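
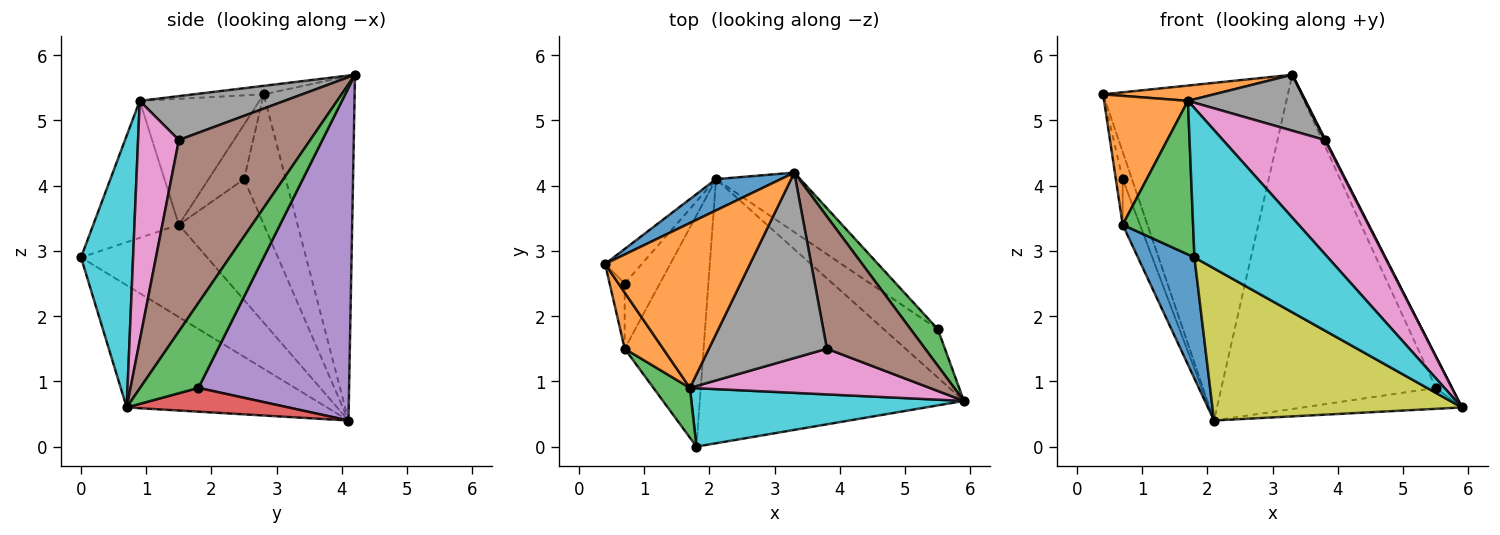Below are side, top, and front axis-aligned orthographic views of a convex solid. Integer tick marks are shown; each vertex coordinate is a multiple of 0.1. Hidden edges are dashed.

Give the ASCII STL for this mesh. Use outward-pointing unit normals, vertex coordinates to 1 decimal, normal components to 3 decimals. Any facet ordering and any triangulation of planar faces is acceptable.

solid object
 facet normal -0.440 0.894 0.083
  outer loop
   vertex 2.1 4.1 0.4
   vertex 0.4 2.8 5.4
   vertex 3.3 4.2 5.7
  endloop
 endfacet
 facet normal -0.058 -0.092 0.994
  outer loop
   vertex 1.7 0.9 5.3
   vertex 3.3 4.2 5.7
   vertex 0.4 2.8 5.4
  endloop
 endfacet
 facet normal 0.921 0.254 0.295
  outer loop
   vertex 5.5 1.8 0.9
   vertex 3.3 4.2 5.7
   vertex 5.9 0.7 0.6
  endloop
 endfacet
 facet normal 0.374 0.368 -0.851
  outer loop
   vertex 5.5 1.8 0.9
   vertex 5.9 0.7 0.6
   vertex 2.1 4.1 0.4
  endloop
 endfacet
 facet normal 0.569 0.810 -0.144
  outer loop
   vertex 5.5 1.8 0.9
   vertex 2.1 4.1 0.4
   vertex 3.3 4.2 5.7
  endloop
 endfacet
 facet normal 0.890 -0.004 0.457
  outer loop
   vertex 3.8 1.5 4.7
   vertex 5.9 0.7 0.6
   vertex 3.3 4.2 5.7
  endloop
 endfacet
 facet normal 0.348 -0.870 0.348
  outer loop
   vertex 3.8 1.5 4.7
   vertex 1.7 0.9 5.3
   vertex 5.9 0.7 0.6
  endloop
 endfacet
 facet normal 0.335 -0.272 0.902
  outer loop
   vertex 3.8 1.5 4.7
   vertex 3.3 4.2 5.7
   vertex 1.7 0.9 5.3
  endloop
 endfacet
 facet normal -0.372 -0.463 -0.804
  outer loop
   vertex 1.8 0.0 2.9
   vertex 2.1 4.1 0.4
   vertex 5.9 0.7 0.6
  endloop
 endfacet
 facet normal 0.342 -0.875 0.342
  outer loop
   vertex 1.8 0.0 2.9
   vertex 5.9 0.7 0.6
   vertex 1.7 0.9 5.3
  endloop
 endfacet
 facet normal -0.719 -0.322 -0.615
  outer loop
   vertex 0.7 1.5 3.4
   vertex 2.1 4.1 0.4
   vertex 1.8 0.0 2.9
  endloop
 endfacet
 facet normal -0.795 -0.556 0.243
  outer loop
   vertex 0.7 1.5 3.4
   vertex 1.7 0.9 5.3
   vertex 0.4 2.8 5.4
  endloop
 endfacet
 facet normal -0.757 -0.622 0.202
  outer loop
   vertex 0.7 1.5 3.4
   vertex 1.8 0.0 2.9
   vertex 1.7 0.9 5.3
  endloop
 endfacet
 facet normal -0.941 0.209 -0.266
  outer loop
   vertex 0.7 2.5 4.1
   vertex 0.4 2.8 5.4
   vertex 2.1 4.1 0.4
  endloop
 endfacet
 facet normal -0.948 0.183 -0.261
  outer loop
   vertex 0.7 2.5 4.1
   vertex 0.7 1.5 3.4
   vertex 0.4 2.8 5.4
  endloop
 endfacet
 facet normal -0.943 0.192 -0.274
  outer loop
   vertex 0.7 2.5 4.1
   vertex 2.1 4.1 0.4
   vertex 0.7 1.5 3.4
  endloop
 endfacet
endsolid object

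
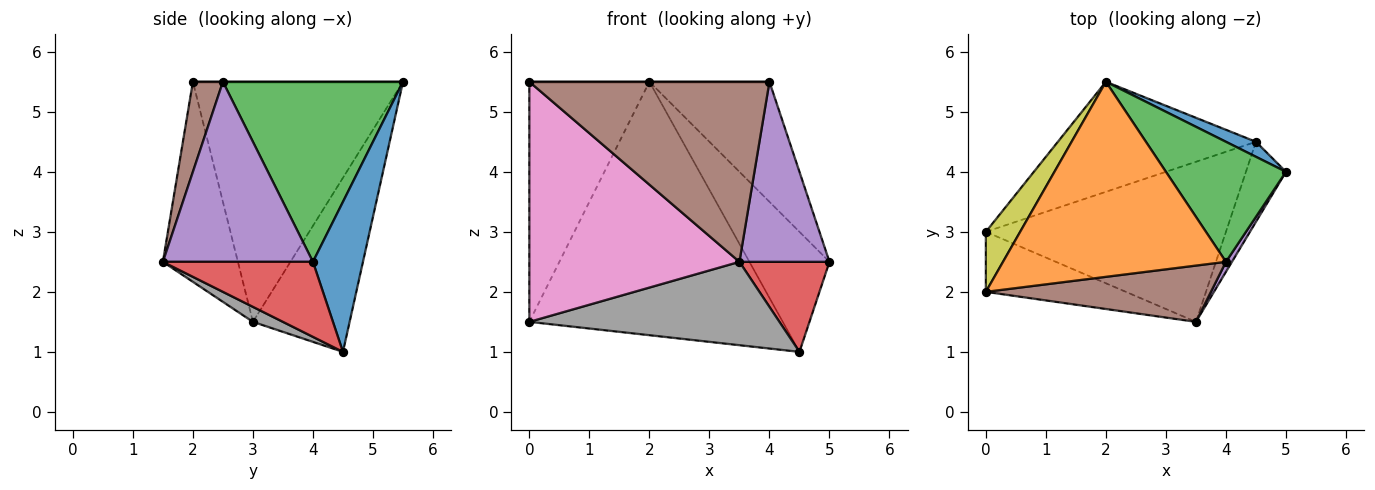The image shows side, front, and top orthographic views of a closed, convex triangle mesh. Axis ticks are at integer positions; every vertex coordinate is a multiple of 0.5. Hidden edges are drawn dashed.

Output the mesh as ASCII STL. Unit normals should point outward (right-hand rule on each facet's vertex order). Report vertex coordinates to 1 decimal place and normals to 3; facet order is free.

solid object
 facet normal 0.527 0.843 0.105
  outer loop
   vertex 4.5 4.5 1.0
   vertex 2.0 5.5 5.5
   vertex 5.0 4.0 2.5
  endloop
 endfacet
 facet normal 0.000 0.000 1.000
  outer loop
   vertex 4.0 2.5 5.5
   vertex 2.0 5.5 5.5
   vertex 0.0 2.0 5.5
  endloop
 endfacet
 facet normal 0.728 0.485 0.485
  outer loop
   vertex 4.0 2.5 5.5
   vertex 5.0 4.0 2.5
   vertex 2.0 5.5 5.5
  endloop
 endfacet
 facet normal 0.780 -0.468 -0.416
  outer loop
   vertex 3.5 1.5 2.5
   vertex 4.5 4.5 1.0
   vertex 5.0 4.0 2.5
  endloop
 endfacet
 facet normal 0.857 -0.514 0.029
  outer loop
   vertex 3.5 1.5 2.5
   vertex 5.0 4.0 2.5
   vertex 4.0 2.5 5.5
  endloop
 endfacet
 facet normal 0.118 -0.948 0.296
  outer loop
   vertex 3.5 1.5 2.5
   vertex 4.0 2.5 5.5
   vertex 0.0 2.0 5.5
  endloop
 endfacet
 facet normal -0.327 -0.917 -0.229
  outer loop
   vertex 0.0 3.0 1.5
   vertex 3.5 1.5 2.5
   vertex 0.0 2.0 5.5
  endloop
 endfacet
 facet normal 0.055 -0.461 -0.886
  outer loop
   vertex 0.0 3.0 1.5
   vertex 4.5 4.5 1.0
   vertex 3.5 1.5 2.5
  endloop
 endfacet
 facet normal -0.862 0.492 0.123
  outer loop
   vertex 0.0 3.0 1.5
   vertex 0.0 2.0 5.5
   vertex 2.0 5.5 5.5
  endloop
 endfacet
 facet normal -0.330 0.866 -0.376
  outer loop
   vertex 0.0 3.0 1.5
   vertex 2.0 5.5 5.5
   vertex 4.5 4.5 1.0
  endloop
 endfacet
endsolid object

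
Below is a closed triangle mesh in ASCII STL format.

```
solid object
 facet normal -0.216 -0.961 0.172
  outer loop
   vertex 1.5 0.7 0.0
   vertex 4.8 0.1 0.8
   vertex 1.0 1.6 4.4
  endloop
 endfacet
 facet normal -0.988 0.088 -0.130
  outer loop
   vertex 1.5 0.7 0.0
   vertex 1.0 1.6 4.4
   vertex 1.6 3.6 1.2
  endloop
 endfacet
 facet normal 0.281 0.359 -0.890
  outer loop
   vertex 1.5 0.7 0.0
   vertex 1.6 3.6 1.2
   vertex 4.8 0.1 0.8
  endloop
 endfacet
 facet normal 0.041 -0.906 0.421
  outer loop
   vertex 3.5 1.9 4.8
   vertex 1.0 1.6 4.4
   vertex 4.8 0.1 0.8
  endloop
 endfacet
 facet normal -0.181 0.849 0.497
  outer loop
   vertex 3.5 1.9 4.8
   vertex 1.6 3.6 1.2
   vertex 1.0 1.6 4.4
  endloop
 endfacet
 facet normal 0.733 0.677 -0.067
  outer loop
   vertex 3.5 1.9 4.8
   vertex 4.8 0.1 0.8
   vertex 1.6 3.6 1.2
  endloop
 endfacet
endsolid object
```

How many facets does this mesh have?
6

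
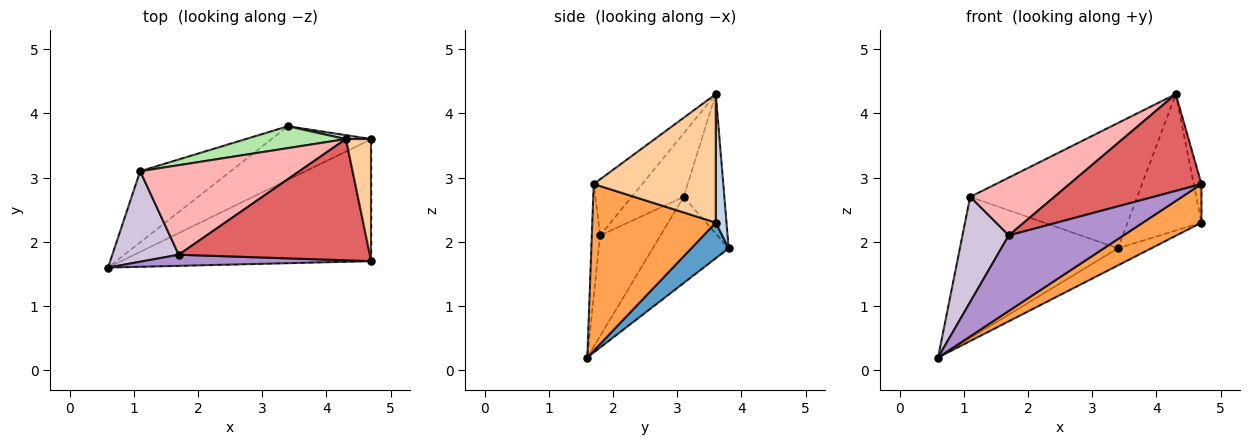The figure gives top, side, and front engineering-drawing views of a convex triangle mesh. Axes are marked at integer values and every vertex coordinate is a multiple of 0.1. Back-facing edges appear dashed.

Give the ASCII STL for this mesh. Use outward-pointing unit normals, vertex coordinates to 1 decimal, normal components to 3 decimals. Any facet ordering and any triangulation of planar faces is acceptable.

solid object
 facet normal 0.322 0.288 -0.902
  outer loop
   vertex 3.4 3.8 1.9
   vertex 4.7 3.6 2.3
   vertex 0.6 1.6 0.2
  endloop
 endfacet
 facet normal 0.143 0.989 0.029
  outer loop
   vertex 4.3 3.6 4.3
   vertex 4.7 3.6 2.3
   vertex 3.4 3.8 1.9
  endloop
 endfacet
 facet normal 0.536 -0.254 -0.805
  outer loop
   vertex 4.7 1.7 2.9
   vertex 0.6 1.6 0.2
   vertex 4.7 3.6 2.3
  endloop
 endfacet
 facet normal 0.979 0.062 0.196
  outer loop
   vertex 4.7 1.7 2.9
   vertex 4.7 3.6 2.3
   vertex 4.3 3.6 4.3
  endloop
 endfacet
 facet normal -0.394 0.821 -0.414
  outer loop
   vertex 1.1 3.1 2.7
   vertex 3.4 3.8 1.9
   vertex 0.6 1.6 0.2
  endloop
 endfacet
 facet normal -0.233 0.958 0.167
  outer loop
   vertex 1.1 3.1 2.7
   vertex 4.3 3.6 4.3
   vertex 3.4 3.8 1.9
  endloop
 endfacet
 facet normal -0.223 -0.608 0.762
  outer loop
   vertex 1.7 1.8 2.1
   vertex 4.7 1.7 2.9
   vertex 4.3 3.6 4.3
  endloop
 endfacet
 facet normal -0.318 -0.514 0.796
  outer loop
   vertex 1.7 1.8 2.1
   vertex 4.3 3.6 4.3
   vertex 1.1 3.1 2.7
  endloop
 endfacet
 facet normal -0.072 -0.987 0.145
  outer loop
   vertex 1.7 1.8 2.1
   vertex 0.6 1.6 0.2
   vertex 4.7 1.7 2.9
  endloop
 endfacet
 facet normal -0.703 -0.539 0.464
  outer loop
   vertex 1.7 1.8 2.1
   vertex 1.1 3.1 2.7
   vertex 0.6 1.6 0.2
  endloop
 endfacet
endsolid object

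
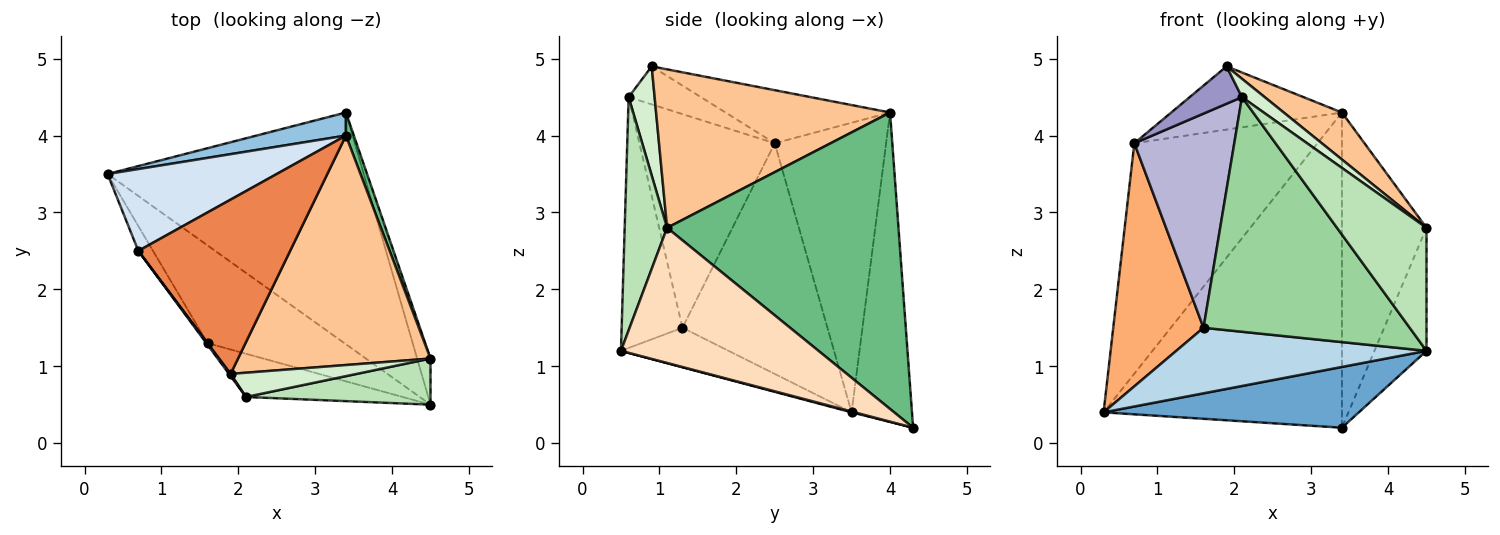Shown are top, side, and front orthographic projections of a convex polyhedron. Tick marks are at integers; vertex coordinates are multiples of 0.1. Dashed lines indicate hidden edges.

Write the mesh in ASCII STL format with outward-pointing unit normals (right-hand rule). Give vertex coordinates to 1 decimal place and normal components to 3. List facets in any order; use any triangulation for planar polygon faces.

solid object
 facet normal 0.003 -0.254 -0.967
  outer loop
   vertex 3.4 4.3 0.2
   vertex 4.5 0.5 1.2
   vertex 0.3 3.5 0.4
  endloop
 endfacet
 facet normal -0.245 0.967 0.071
  outer loop
   vertex 3.4 4.0 4.3
   vertex 3.4 4.3 0.2
   vertex 0.3 3.5 0.4
  endloop
 endfacet
 facet normal -0.233 -0.542 -0.808
  outer loop
   vertex 1.6 1.3 1.5
   vertex 0.3 3.5 0.4
   vertex 4.5 0.5 1.2
  endloop
 endfacet
 facet normal -0.497 0.818 0.290
  outer loop
   vertex 0.7 2.5 3.9
   vertex 3.4 4.0 4.3
   vertex 0.3 3.5 0.4
  endloop
 endfacet
 facet normal -0.312 0.324 0.893
  outer loop
   vertex 0.7 2.5 3.9
   vertex 1.9 0.9 4.9
   vertex 3.4 4.0 4.3
  endloop
 endfacet
 facet normal -0.848 -0.528 -0.054
  outer loop
   vertex 0.7 2.5 3.9
   vertex 0.3 3.5 0.4
   vertex 1.6 1.3 1.5
  endloop
 endfacet
 facet normal 0.628 -0.156 0.762
  outer loop
   vertex 4.5 1.1 2.8
   vertex 3.4 4.0 4.3
   vertex 1.9 0.9 4.9
  endloop
 endfacet
 facet normal 0.963 0.254 -0.095
  outer loop
   vertex 4.5 1.1 2.8
   vertex 4.5 0.5 1.2
   vertex 3.4 4.3 0.2
  endloop
 endfacet
 facet normal 0.939 0.343 0.025
  outer loop
   vertex 4.5 1.1 2.8
   vertex 3.4 4.3 0.2
   vertex 3.4 4.0 4.3
  endloop
 endfacet
 facet normal -0.279 -0.945 -0.174
  outer loop
   vertex 2.1 0.6 4.5
   vertex 1.6 1.3 1.5
   vertex 4.5 0.5 1.2
  endloop
 endfacet
 facet normal 0.406 -0.856 0.321
  outer loop
   vertex 2.1 0.6 4.5
   vertex 4.5 0.5 1.2
   vertex 4.5 1.1 2.8
  endloop
 endfacet
 facet normal 0.568 -0.496 0.656
  outer loop
   vertex 2.1 0.6 4.5
   vertex 4.5 1.1 2.8
   vertex 1.9 0.9 4.9
  endloop
 endfacet
 facet normal -0.810 -0.586 0.034
  outer loop
   vertex 2.1 0.6 4.5
   vertex 1.9 0.9 4.9
   vertex 0.7 2.5 3.9
  endloop
 endfacet
 facet normal -0.804 -0.594 -0.005
  outer loop
   vertex 2.1 0.6 4.5
   vertex 0.7 2.5 3.9
   vertex 1.6 1.3 1.5
  endloop
 endfacet
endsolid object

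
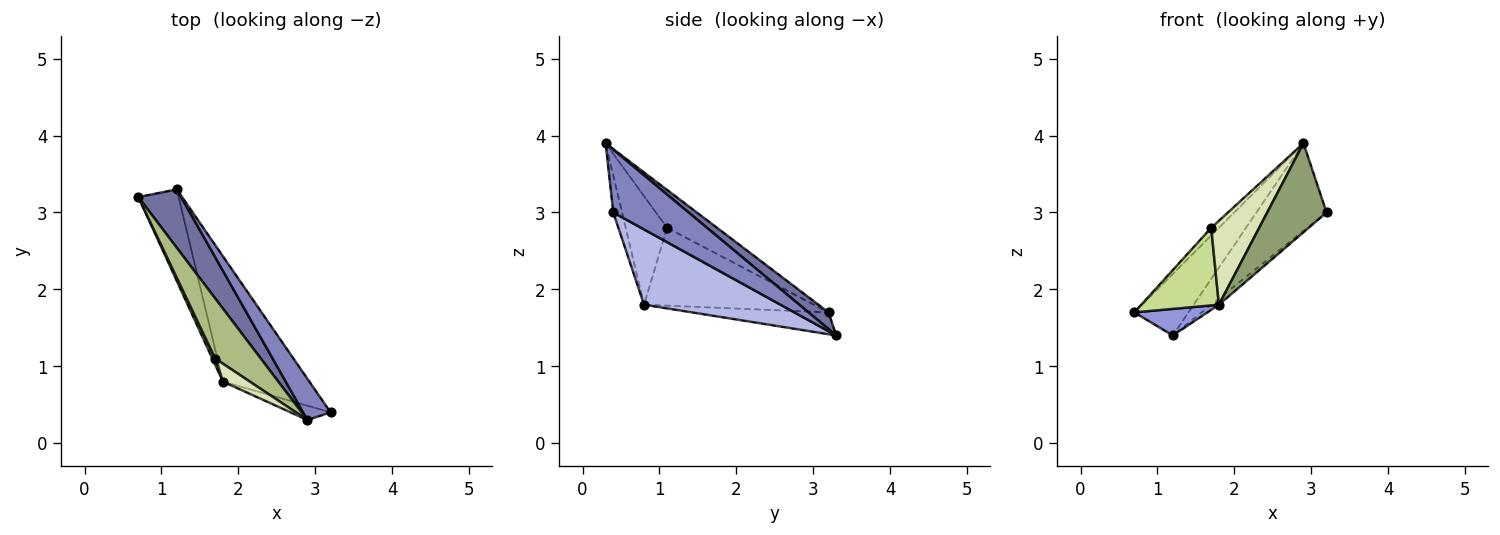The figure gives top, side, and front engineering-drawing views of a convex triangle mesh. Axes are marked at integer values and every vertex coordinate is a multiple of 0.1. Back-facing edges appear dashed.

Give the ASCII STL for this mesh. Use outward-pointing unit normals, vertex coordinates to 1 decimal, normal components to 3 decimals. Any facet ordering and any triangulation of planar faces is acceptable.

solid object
 facet normal 0.259 0.701 0.665
  outer loop
   vertex 2.9 0.3 3.9
   vertex 1.2 3.3 1.4
   vertex 0.7 3.2 1.7
  endloop
 endfacet
 facet normal 0.697 0.649 0.305
  outer loop
   vertex 2.9 0.3 3.9
   vertex 3.2 0.4 3.0
   vertex 1.2 3.3 1.4
  endloop
 endfacet
 facet normal -0.462 -0.247 -0.852
  outer loop
   vertex 1.8 0.8 1.8
   vertex 0.7 3.2 1.7
   vertex 1.2 3.3 1.4
  endloop
 endfacet
 facet normal 0.656 0.037 -0.753
  outer loop
   vertex 1.8 0.8 1.8
   vertex 1.2 3.3 1.4
   vertex 3.2 0.4 3.0
  endloop
 endfacet
 facet normal -0.145 -0.977 -0.157
  outer loop
   vertex 1.8 0.8 1.8
   vertex 3.2 0.4 3.0
   vertex 2.9 0.3 3.9
  endloop
 endfacet
 facet normal -0.636 0.098 0.765
  outer loop
   vertex 1.7 1.1 2.8
   vertex 2.9 0.3 3.9
   vertex 0.7 3.2 1.7
  endloop
 endfacet
 facet normal -0.909 -0.415 0.034
  outer loop
   vertex 1.7 1.1 2.8
   vertex 0.7 3.2 1.7
   vertex 1.8 0.8 1.8
  endloop
 endfacet
 facet normal -0.645 -0.747 0.160
  outer loop
   vertex 1.7 1.1 2.8
   vertex 1.8 0.8 1.8
   vertex 2.9 0.3 3.9
  endloop
 endfacet
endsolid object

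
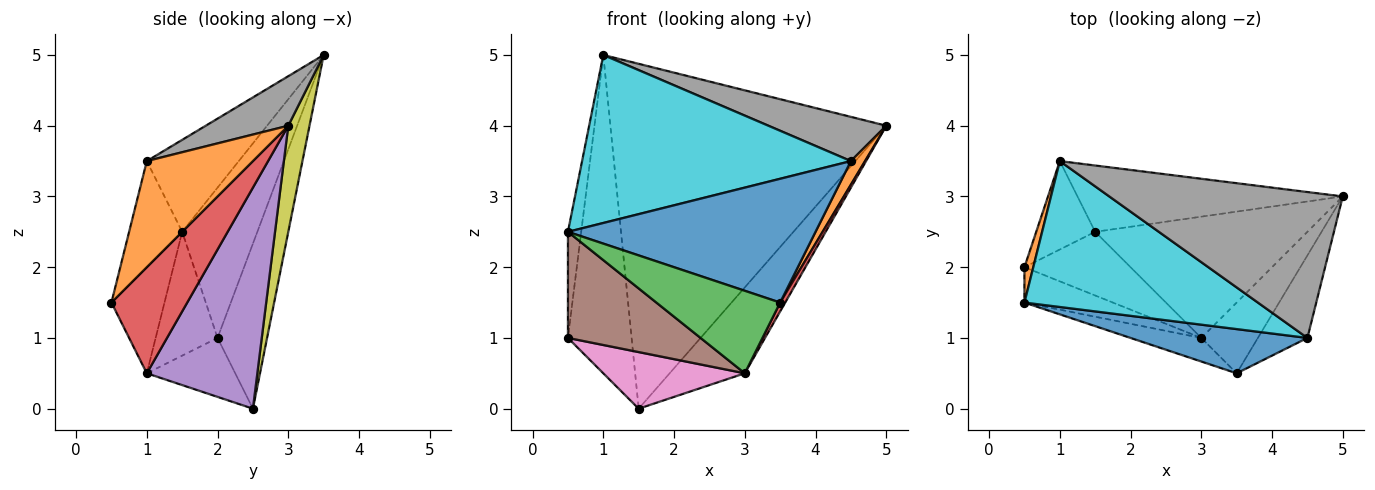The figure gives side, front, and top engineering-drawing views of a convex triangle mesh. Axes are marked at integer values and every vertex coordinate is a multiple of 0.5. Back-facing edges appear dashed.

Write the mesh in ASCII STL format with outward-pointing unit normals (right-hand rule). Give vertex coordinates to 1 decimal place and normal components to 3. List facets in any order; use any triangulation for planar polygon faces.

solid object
 facet normal -0.198 -0.923 0.330
  outer loop
   vertex 4.5 1.0 3.5
   vertex 0.5 1.5 2.5
   vertex 3.5 0.5 1.5
  endloop
 endfacet
 facet normal 0.900 -0.120 -0.420
  outer loop
   vertex 4.5 1.0 3.5
   vertex 3.5 0.5 1.5
   vertex 5.0 3.0 4.0
  endloop
 endfacet
 facet normal -0.381 -0.889 -0.254
  outer loop
   vertex 3.0 1.0 0.5
   vertex 3.5 0.5 1.5
   vertex 0.5 1.5 2.5
  endloop
 endfacet
 facet normal 0.881 -0.059 -0.470
  outer loop
   vertex 3.0 1.0 0.5
   vertex 5.0 3.0 4.0
   vertex 3.5 0.5 1.5
  endloop
 endfacet
 facet normal 0.648 0.440 -0.622
  outer loop
   vertex 3.0 1.0 0.5
   vertex 1.5 2.5 0.0
   vertex 5.0 3.0 4.0
  endloop
 endfacet
 facet normal -0.405 -0.867 -0.289
  outer loop
   vertex 0.5 2.0 1.0
   vertex 3.0 1.0 0.5
   vertex 0.5 1.5 2.5
  endloop
 endfacet
 facet normal -0.383 -0.614 -0.690
  outer loop
   vertex 0.5 2.0 1.0
   vertex 1.5 2.5 0.0
   vertex 3.0 1.0 0.5
  endloop
 endfacet
 facet normal 0.199 -0.284 0.938
  outer loop
   vertex 1.0 3.5 5.0
   vertex 4.5 1.0 3.5
   vertex 5.0 3.0 4.0
  endloop
 endfacet
 facet normal 0.075 0.979 -0.188
  outer loop
   vertex 1.0 3.5 5.0
   vertex 5.0 3.0 4.0
   vertex 1.5 2.5 0.0
  endloop
 endfacet
 facet normal -0.250 -0.731 0.635
  outer loop
   vertex 1.0 3.5 5.0
   vertex 0.5 1.5 2.5
   vertex 4.5 1.0 3.5
  endloop
 endfacet
 facet normal -0.600 0.771 -0.214
  outer loop
   vertex 1.0 3.5 5.0
   vertex 1.5 2.5 0.0
   vertex 0.5 2.0 1.0
  endloop
 endfacet
 facet normal -0.983 0.173 0.058
  outer loop
   vertex 1.0 3.5 5.0
   vertex 0.5 2.0 1.0
   vertex 0.5 1.5 2.5
  endloop
 endfacet
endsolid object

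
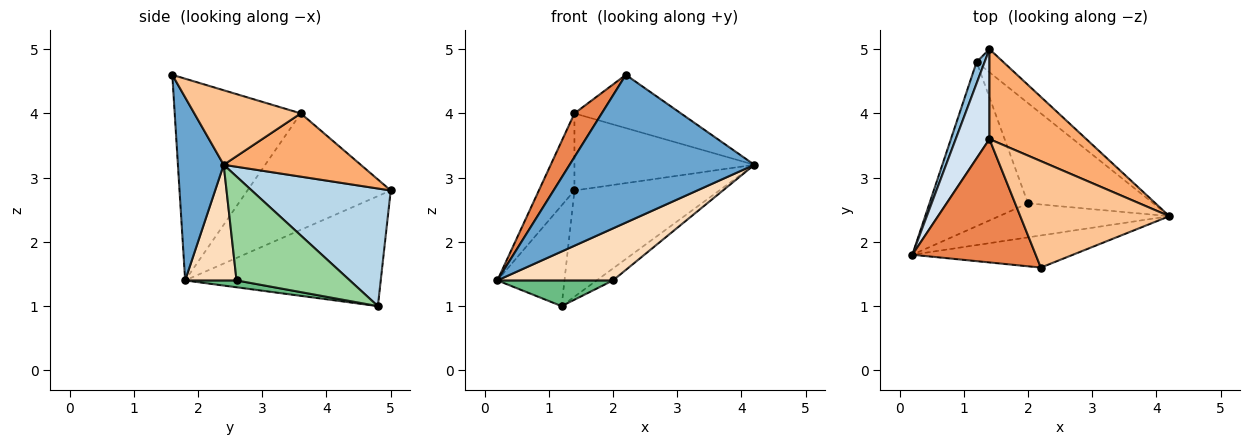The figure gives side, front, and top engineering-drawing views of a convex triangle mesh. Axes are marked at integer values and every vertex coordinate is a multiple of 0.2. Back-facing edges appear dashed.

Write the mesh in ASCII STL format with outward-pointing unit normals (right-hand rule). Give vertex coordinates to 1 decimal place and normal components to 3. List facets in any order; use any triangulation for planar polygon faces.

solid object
 facet normal 0.235 -0.950 -0.206
  outer loop
   vertex 2.2 1.6 4.6
   vertex 0.2 1.8 1.4
   vertex 4.2 2.4 3.2
  endloop
 endfacet
 facet normal -0.944 0.324 0.069
  outer loop
   vertex 1.2 4.8 1.0
   vertex 0.2 1.8 1.4
   vertex 1.4 5.0 2.8
  endloop
 endfacet
 facet normal 0.684 0.713 -0.155
  outer loop
   vertex 1.2 4.8 1.0
   vertex 1.4 5.0 2.8
   vertex 4.2 2.4 3.2
  endloop
 endfacet
 facet normal -0.934 0.232 0.271
  outer loop
   vertex 1.4 3.6 4.0
   vertex 1.4 5.0 2.8
   vertex 0.2 1.8 1.4
  endloop
 endfacet
 facet normal -0.839 -0.182 0.513
  outer loop
   vertex 1.4 3.6 4.0
   vertex 0.2 1.8 1.4
   vertex 2.2 1.6 4.6
  endloop
 endfacet
 facet normal 0.444 0.583 0.680
  outer loop
   vertex 1.4 3.6 4.0
   vertex 4.2 2.4 3.2
   vertex 1.4 5.0 2.8
  endloop
 endfacet
 facet normal 0.408 0.408 0.816
  outer loop
   vertex 1.4 3.6 4.0
   vertex 2.2 1.6 4.6
   vertex 4.2 2.4 3.2
  endloop
 endfacet
 facet normal 0.349 -0.784 -0.513
  outer loop
   vertex 2.0 2.6 1.4
   vertex 4.2 2.4 3.2
   vertex 0.2 1.8 1.4
  endloop
 endfacet
 facet normal 0.069 -0.154 -0.986
  outer loop
   vertex 2.0 2.6 1.4
   vertex 0.2 1.8 1.4
   vertex 1.2 4.8 1.0
  endloop
 endfacet
 facet normal 0.636 0.092 -0.767
  outer loop
   vertex 2.0 2.6 1.4
   vertex 1.2 4.8 1.0
   vertex 4.2 2.4 3.2
  endloop
 endfacet
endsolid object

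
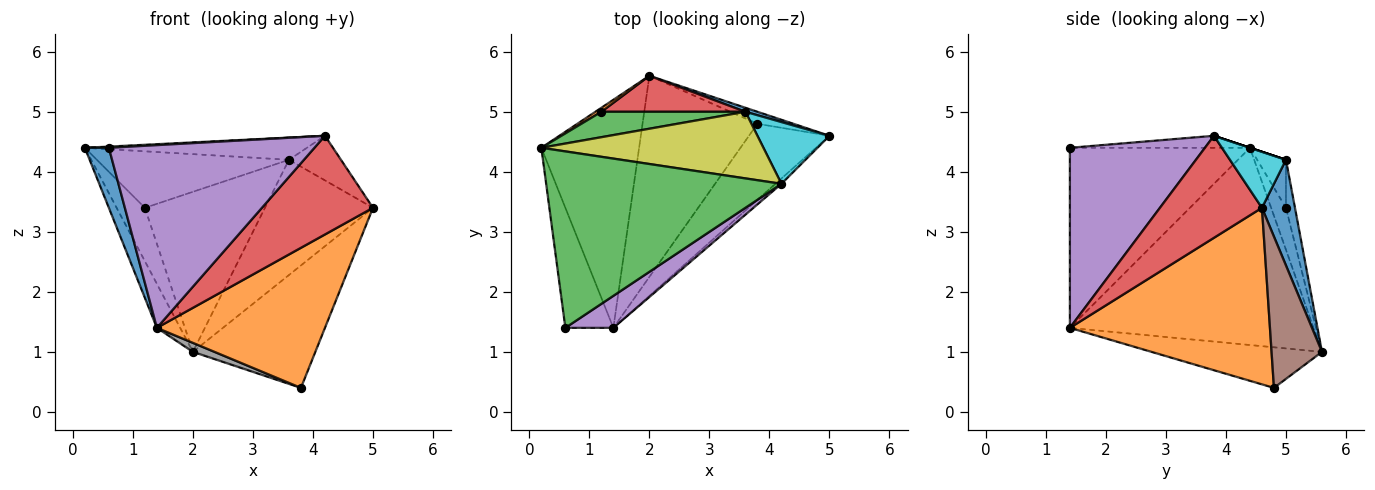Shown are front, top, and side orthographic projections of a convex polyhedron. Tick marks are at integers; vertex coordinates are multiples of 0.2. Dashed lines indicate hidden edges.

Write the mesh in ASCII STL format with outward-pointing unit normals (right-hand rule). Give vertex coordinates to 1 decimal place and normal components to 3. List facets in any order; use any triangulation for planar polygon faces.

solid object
 facet normal -0.958 -0.128 -0.256
  outer loop
   vertex 1.4 1.4 1.4
   vertex 0.6 1.4 4.4
   vertex 0.2 4.4 4.4
  endloop
 endfacet
 facet normal 0.723 -0.607 -0.330
  outer loop
   vertex 1.4 1.4 1.4
   vertex 3.8 4.8 0.4
   vertex 5.0 4.6 3.4
  endloop
 endfacet
 facet normal -0.051 -0.007 0.999
  outer loop
   vertex 4.2 3.8 4.6
   vertex 0.2 4.4 4.4
   vertex 0.6 1.4 4.4
  endloop
 endfacet
 facet normal 0.676 -0.736 -0.040
  outer loop
   vertex 4.2 3.8 4.6
   vertex 1.4 1.4 1.4
   vertex 5.0 4.6 3.4
  endloop
 endfacet
 facet normal 0.543 -0.827 0.145
  outer loop
   vertex 4.2 3.8 4.6
   vertex 0.6 1.4 4.4
   vertex 1.4 1.4 1.4
  endloop
 endfacet
 facet normal 0.379 0.921 -0.090
  outer loop
   vertex 2.0 5.6 1.0
   vertex 5.0 4.6 3.4
   vertex 3.8 4.8 0.4
  endloop
 endfacet
 facet normal -0.893 0.085 -0.442
  outer loop
   vertex 2.0 5.6 1.0
   vertex 1.4 1.4 1.4
   vertex 0.2 4.4 4.4
  endloop
 endfacet
 facet normal -0.333 -0.042 -0.942
  outer loop
   vertex 2.0 5.6 1.0
   vertex 3.8 4.8 0.4
   vertex 1.4 1.4 1.4
  endloop
 endfacet
 facet normal 0.000 0.316 0.949
  outer loop
   vertex 3.6 5.0 4.2
   vertex 0.2 4.4 4.4
   vertex 4.2 3.8 4.6
  endloop
 endfacet
 facet normal 0.533 0.495 0.686
  outer loop
   vertex 3.6 5.0 4.2
   vertex 4.2 3.8 4.6
   vertex 5.0 4.6 3.4
  endloop
 endfacet
 facet normal 0.292 0.956 0.033
  outer loop
   vertex 3.6 5.0 4.2
   vertex 5.0 4.6 3.4
   vertex 2.0 5.6 1.0
  endloop
 endfacet
 facet normal -0.464 0.883 0.066
  outer loop
   vertex 1.2 5.0 3.4
   vertex 2.0 5.6 1.0
   vertex 0.2 4.4 4.4
  endloop
 endfacet
 facet normal -0.136 0.904 0.407
  outer loop
   vertex 1.2 5.0 3.4
   vertex 0.2 4.4 4.4
   vertex 3.6 5.0 4.2
  endloop
 endfacet
 facet normal -0.073 0.973 0.219
  outer loop
   vertex 1.2 5.0 3.4
   vertex 3.6 5.0 4.2
   vertex 2.0 5.6 1.0
  endloop
 endfacet
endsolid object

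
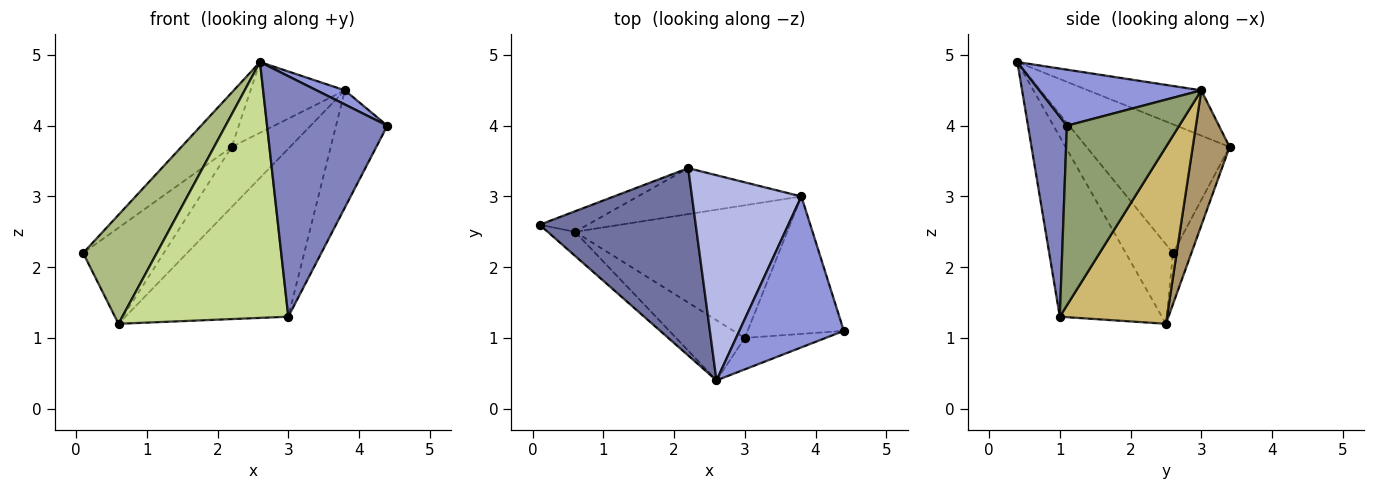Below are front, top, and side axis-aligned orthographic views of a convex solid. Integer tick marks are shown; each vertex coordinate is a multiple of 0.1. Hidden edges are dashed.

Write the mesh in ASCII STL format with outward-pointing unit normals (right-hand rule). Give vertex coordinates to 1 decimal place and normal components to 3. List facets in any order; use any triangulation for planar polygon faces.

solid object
 facet normal -0.621 0.218 0.753
  outer loop
   vertex 2.6 0.4 4.9
   vertex 2.2 3.4 3.7
   vertex 0.1 2.6 2.2
  endloop
 endfacet
 facet normal 0.305 -0.944 -0.123
  outer loop
   vertex 3.0 1.0 1.3
   vertex 4.4 1.1 4.0
   vertex 2.6 0.4 4.9
  endloop
 endfacet
 facet normal 0.471 -0.082 0.878
  outer loop
   vertex 3.8 3.0 4.5
   vertex 2.6 0.4 4.9
   vertex 4.4 1.1 4.0
  endloop
 endfacet
 facet normal -0.364 0.304 0.880
  outer loop
   vertex 3.8 3.0 4.5
   vertex 2.2 3.4 3.7
   vertex 2.6 0.4 4.9
  endloop
 endfacet
 facet normal 0.818 0.373 -0.438
  outer loop
   vertex 3.8 3.0 4.5
   vertex 4.4 1.1 4.0
   vertex 3.0 1.0 1.3
  endloop
 endfacet
 facet normal -0.531 -0.828 -0.183
  outer loop
   vertex 0.6 2.5 1.2
   vertex 2.6 0.4 4.9
   vertex 0.1 2.6 2.2
  endloop
 endfacet
 facet normal -0.514 -0.835 -0.196
  outer loop
   vertex 0.6 2.5 1.2
   vertex 3.0 1.0 1.3
   vertex 2.6 0.4 4.9
  endloop
 endfacet
 facet normal -0.218 0.954 -0.204
  outer loop
   vertex 0.6 2.5 1.2
   vertex 0.1 2.6 2.2
   vertex 2.2 3.4 3.7
  endloop
 endfacet
 facet normal 0.449 0.710 -0.543
  outer loop
   vertex 0.6 2.5 1.2
   vertex 2.2 3.4 3.7
   vertex 3.8 3.0 4.5
  endloop
 endfacet
 facet normal 0.459 0.697 -0.551
  outer loop
   vertex 0.6 2.5 1.2
   vertex 3.8 3.0 4.5
   vertex 3.0 1.0 1.3
  endloop
 endfacet
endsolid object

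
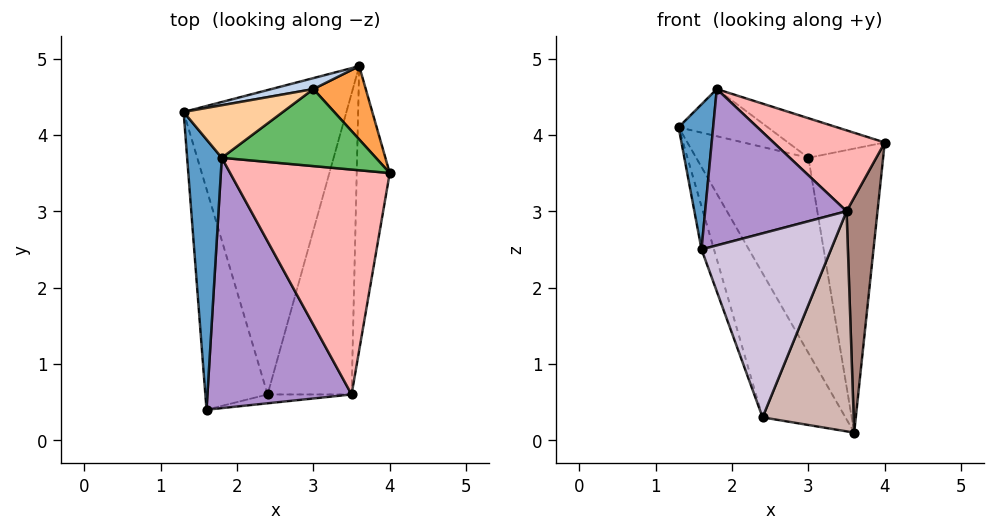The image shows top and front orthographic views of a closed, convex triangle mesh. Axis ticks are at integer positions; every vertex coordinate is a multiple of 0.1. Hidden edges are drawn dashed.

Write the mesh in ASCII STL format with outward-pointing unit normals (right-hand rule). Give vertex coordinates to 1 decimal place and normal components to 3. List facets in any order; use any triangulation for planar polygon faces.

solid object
 facet normal -0.823 -0.269 0.501
  outer loop
   vertex 1.8 3.7 4.6
   vertex 1.3 4.3 4.1
   vertex 1.6 0.4 2.5
  endloop
 endfacet
 facet normal -0.161 0.985 0.055
  outer loop
   vertex 3.0 4.6 3.7
   vertex 3.6 4.9 0.1
   vertex 1.3 4.3 4.1
  endloop
 endfacet
 facet normal 0.712 0.680 0.175
  outer loop
   vertex 3.0 4.6 3.7
   vertex 4.0 3.5 3.9
   vertex 3.6 4.9 0.1
  endloop
 endfacet
 facet normal 0.057 0.667 0.743
  outer loop
   vertex 3.0 4.6 3.7
   vertex 1.3 4.3 4.1
   vertex 1.8 3.7 4.6
  endloop
 endfacet
 facet normal 0.309 0.434 0.846
  outer loop
   vertex 3.0 4.6 3.7
   vertex 1.8 3.7 4.6
   vertex 4.0 3.5 3.9
  endloop
 endfacet
 facet normal -0.940 0.065 -0.336
  outer loop
   vertex 2.4 0.6 0.3
   vertex 1.6 0.4 2.5
   vertex 1.3 4.3 4.1
  endloop
 endfacet
 facet normal -0.860 0.218 -0.462
  outer loop
   vertex 2.4 0.6 0.3
   vertex 1.3 4.3 4.1
   vertex 3.6 4.9 0.1
  endloop
 endfacet
 facet normal 0.259 -0.327 0.909
  outer loop
   vertex 3.5 0.6 3.0
   vertex 4.0 3.5 3.9
   vertex 1.8 3.7 4.6
  endloop
 endfacet
 facet normal -0.165 -0.522 0.837
  outer loop
   vertex 3.5 0.6 3.0
   vertex 1.8 3.7 4.6
   vertex 1.6 0.4 2.5
  endloop
 endfacet
 facet normal 0.117 -0.992 -0.048
  outer loop
   vertex 3.5 0.6 3.0
   vertex 1.6 0.4 2.5
   vertex 2.4 0.6 0.3
  endloop
 endfacet
 facet normal 0.981 -0.123 -0.149
  outer loop
   vertex 3.5 0.6 3.0
   vertex 3.6 4.9 0.1
   vertex 4.0 3.5 3.9
  endloop
 endfacet
 facet normal 0.893 -0.266 -0.364
  outer loop
   vertex 3.5 0.6 3.0
   vertex 2.4 0.6 0.3
   vertex 3.6 4.9 0.1
  endloop
 endfacet
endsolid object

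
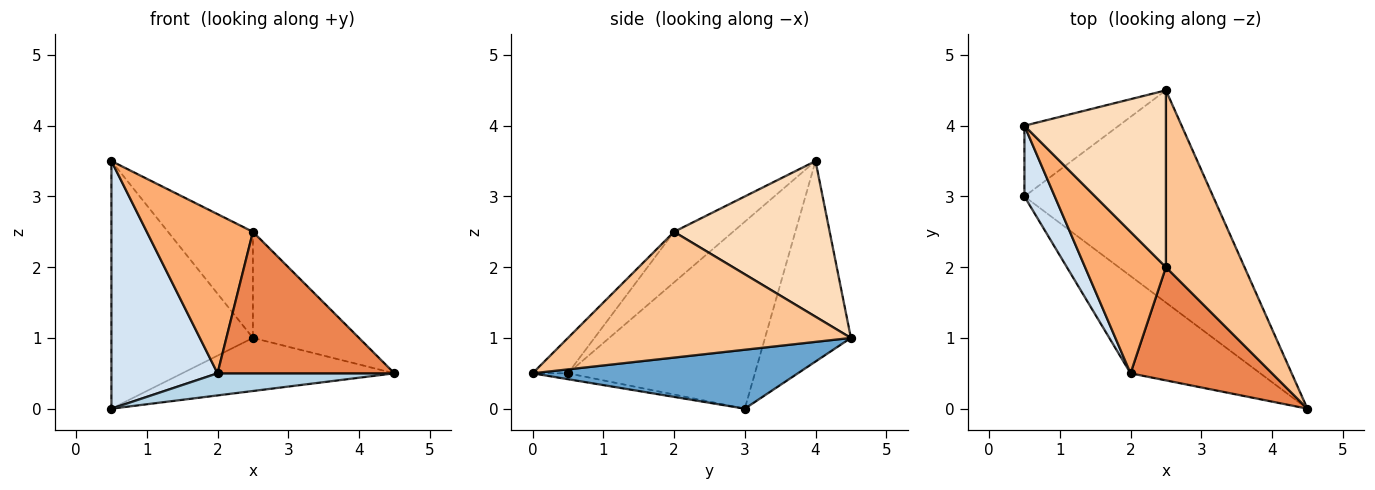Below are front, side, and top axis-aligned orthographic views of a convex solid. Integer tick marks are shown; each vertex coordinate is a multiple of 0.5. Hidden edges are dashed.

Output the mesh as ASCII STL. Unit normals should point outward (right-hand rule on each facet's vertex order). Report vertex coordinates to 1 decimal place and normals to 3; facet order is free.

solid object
 facet normal 0.290 0.232 -0.928
  outer loop
   vertex 2.5 4.5 1.0
   vertex 4.5 0.0 0.5
   vertex 0.5 3.0 0.0
  endloop
 endfacet
 facet normal -0.504 0.830 -0.237
  outer loop
   vertex 0.5 4.0 3.5
   vertex 2.5 4.5 1.0
   vertex 0.5 3.0 0.0
  endloop
 endfacet
 facet normal -0.044 -0.221 -0.974
  outer loop
   vertex 2.0 0.5 0.5
   vertex 0.5 3.0 0.0
   vertex 4.5 0.0 0.5
  endloop
 endfacet
 facet normal -0.861 -0.489 0.140
  outer loop
   vertex 2.0 0.5 0.5
   vertex 0.5 4.0 3.5
   vertex 0.5 3.0 0.0
  endloop
 endfacet
 facet normal -0.154 -0.772 0.617
  outer loop
   vertex 2.5 2.0 2.5
   vertex 2.0 0.5 0.5
   vertex 4.5 0.0 0.5
  endloop
 endfacet
 facet normal -0.383 -0.690 0.614
  outer loop
   vertex 2.5 2.0 2.5
   vertex 0.5 4.0 3.5
   vertex 2.0 0.5 0.5
  endloop
 endfacet
 facet normal 0.808 0.303 0.505
  outer loop
   vertex 2.5 2.0 2.5
   vertex 4.5 0.0 0.5
   vertex 2.5 4.5 1.0
  endloop
 endfacet
 facet normal 0.686 0.374 0.624
  outer loop
   vertex 2.5 2.0 2.5
   vertex 2.5 4.5 1.0
   vertex 0.5 4.0 3.5
  endloop
 endfacet
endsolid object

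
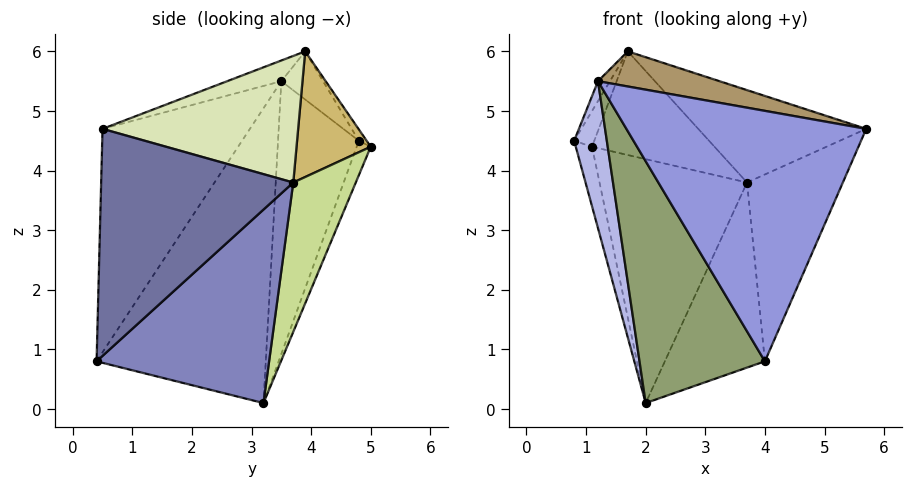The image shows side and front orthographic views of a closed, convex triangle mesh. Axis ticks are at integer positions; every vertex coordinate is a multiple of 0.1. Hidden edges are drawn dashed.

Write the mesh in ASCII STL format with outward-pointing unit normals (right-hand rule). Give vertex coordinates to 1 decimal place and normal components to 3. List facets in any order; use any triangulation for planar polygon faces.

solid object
 facet normal 0.830 0.414 -0.373
  outer loop
   vertex 3.7 3.7 3.8
   vertex 5.7 0.5 4.7
   vertex 4.0 0.4 0.8
  endloop
 endfacet
 facet normal 0.784 0.455 -0.422
  outer loop
   vertex 3.7 3.7 3.8
   vertex 4.0 0.4 0.8
   vertex 2.0 3.2 0.1
  endloop
 endfacet
 facet normal -0.508 -0.827 0.243
  outer loop
   vertex 1.2 3.5 5.5
   vertex 4.0 0.4 0.8
   vertex 5.7 0.5 4.7
  endloop
 endfacet
 facet normal -0.921 -0.372 -0.116
  outer loop
   vertex 1.2 3.5 5.5
   vertex 0.8 4.8 4.5
   vertex 2.0 3.2 0.1
  endloop
 endfacet
 facet normal -0.800 -0.593 -0.086
  outer loop
   vertex 1.2 3.5 5.5
   vertex 2.0 3.2 0.1
   vertex 4.0 0.4 0.8
  endloop
 endfacet
 facet normal -0.596 0.688 -0.413
  outer loop
   vertex 1.1 5.0 4.4
   vertex 2.0 3.2 0.1
   vertex 0.8 4.8 4.5
  endloop
 endfacet
 facet normal 0.373 0.881 -0.291
  outer loop
   vertex 1.1 5.0 4.4
   vertex 3.7 3.7 3.8
   vertex 2.0 3.2 0.1
  endloop
 endfacet
 facet normal 0.642 0.551 0.533
  outer loop
   vertex 1.7 3.9 6.0
   vertex 5.7 0.5 4.7
   vertex 3.7 3.7 3.8
  endloop
 endfacet
 facet normal -0.269 -0.603 0.751
  outer loop
   vertex 1.7 3.9 6.0
   vertex 1.2 3.5 5.5
   vertex 5.7 0.5 4.7
  endloop
 endfacet
 facet normal 0.482 0.796 0.366
  outer loop
   vertex 1.7 3.9 6.0
   vertex 3.7 3.7 3.8
   vertex 1.1 5.0 4.4
  endloop
 endfacet
 facet normal -0.772 0.221 0.596
  outer loop
   vertex 1.7 3.9 6.0
   vertex 0.8 4.8 4.5
   vertex 1.2 3.5 5.5
  endloop
 endfacet
 facet normal -0.286 0.736 0.613
  outer loop
   vertex 1.7 3.9 6.0
   vertex 1.1 5.0 4.4
   vertex 0.8 4.8 4.5
  endloop
 endfacet
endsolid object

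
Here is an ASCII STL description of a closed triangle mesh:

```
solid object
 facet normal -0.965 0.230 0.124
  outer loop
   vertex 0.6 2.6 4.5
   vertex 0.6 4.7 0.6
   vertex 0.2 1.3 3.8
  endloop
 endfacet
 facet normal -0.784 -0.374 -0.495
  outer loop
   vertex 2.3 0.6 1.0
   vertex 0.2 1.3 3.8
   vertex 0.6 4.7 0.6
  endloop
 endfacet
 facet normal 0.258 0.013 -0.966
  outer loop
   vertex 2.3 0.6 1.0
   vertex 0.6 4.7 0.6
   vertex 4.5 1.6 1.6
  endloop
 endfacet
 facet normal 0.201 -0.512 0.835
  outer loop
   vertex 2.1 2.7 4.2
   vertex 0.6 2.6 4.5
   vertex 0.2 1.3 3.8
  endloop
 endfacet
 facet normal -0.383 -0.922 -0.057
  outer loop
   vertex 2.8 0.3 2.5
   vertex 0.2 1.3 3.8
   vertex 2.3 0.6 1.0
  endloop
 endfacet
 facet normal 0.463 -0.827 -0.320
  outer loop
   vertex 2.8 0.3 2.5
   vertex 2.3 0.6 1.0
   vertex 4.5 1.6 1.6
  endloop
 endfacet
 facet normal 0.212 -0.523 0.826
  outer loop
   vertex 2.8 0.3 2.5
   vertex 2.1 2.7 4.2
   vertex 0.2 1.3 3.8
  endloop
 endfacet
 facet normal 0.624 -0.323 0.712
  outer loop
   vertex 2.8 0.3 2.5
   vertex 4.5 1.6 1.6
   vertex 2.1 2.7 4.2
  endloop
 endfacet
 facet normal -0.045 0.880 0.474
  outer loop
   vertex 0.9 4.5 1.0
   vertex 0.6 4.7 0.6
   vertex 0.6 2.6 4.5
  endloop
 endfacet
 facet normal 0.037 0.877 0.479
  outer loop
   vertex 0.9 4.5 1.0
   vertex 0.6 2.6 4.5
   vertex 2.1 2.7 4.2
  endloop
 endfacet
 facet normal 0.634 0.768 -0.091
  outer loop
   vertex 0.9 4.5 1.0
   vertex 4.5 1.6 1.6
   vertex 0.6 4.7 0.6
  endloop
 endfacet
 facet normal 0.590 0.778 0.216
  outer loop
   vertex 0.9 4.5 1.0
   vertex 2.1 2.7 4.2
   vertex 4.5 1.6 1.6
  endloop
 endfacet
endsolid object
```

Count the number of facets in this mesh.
12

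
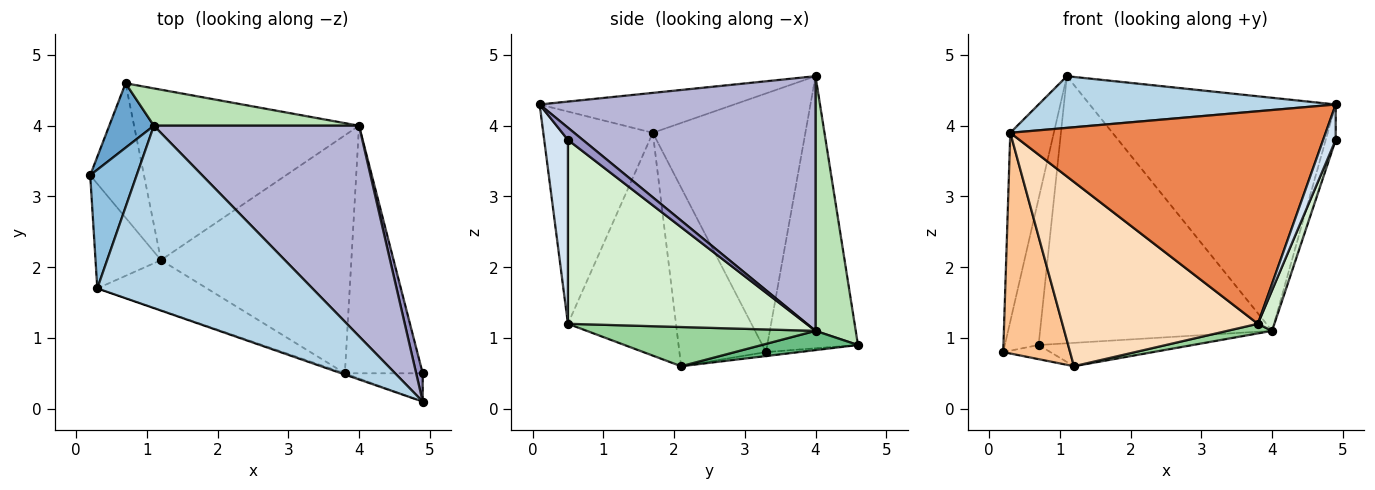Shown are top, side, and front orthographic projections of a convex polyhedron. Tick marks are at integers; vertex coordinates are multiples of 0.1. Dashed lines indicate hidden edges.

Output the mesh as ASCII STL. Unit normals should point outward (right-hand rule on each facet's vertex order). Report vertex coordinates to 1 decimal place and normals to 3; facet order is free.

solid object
 facet normal -0.926 0.345 0.152
  outer loop
   vertex 1.1 4.0 4.7
   vertex 0.7 4.6 0.9
   vertex 0.2 3.3 0.8
  endloop
 endfacet
 facet normal -0.948 0.270 0.170
  outer loop
   vertex 0.3 1.7 3.9
   vertex 1.1 4.0 4.7
   vertex 0.2 3.3 0.8
  endloop
 endfacet
 facet normal -0.176 -0.268 0.947
  outer loop
   vertex 4.9 0.1 4.3
   vertex 1.1 4.0 4.7
   vertex 0.3 1.7 3.9
  endloop
 endfacet
 facet normal 0.828 -0.438 -0.350
  outer loop
   vertex 4.9 0.1 4.3
   vertex 3.8 0.5 1.2
   vertex 4.9 0.5 3.8
  endloop
 endfacet
 facet normal -0.328 -0.945 -0.005
  outer loop
   vertex 4.9 0.1 4.3
   vertex 0.3 1.7 3.9
   vertex 3.8 0.5 1.2
  endloop
 endfacet
 facet normal -0.073 0.104 -0.992
  outer loop
   vertex 1.2 2.1 0.6
   vertex 0.2 3.3 0.8
   vertex 0.7 4.6 0.9
  endloop
 endfacet
 facet normal -0.760 -0.587 -0.278
  outer loop
   vertex 1.2 2.1 0.6
   vertex 0.3 1.7 3.9
   vertex 0.2 3.3 0.8
  endloop
 endfacet
 facet normal -0.471 -0.851 -0.232
  outer loop
   vertex 1.2 2.1 0.6
   vertex 3.8 0.5 1.2
   vertex 0.3 1.7 3.9
  endloop
 endfacet
 facet normal 0.084 0.135 -0.987
  outer loop
   vertex 4.0 4.0 1.1
   vertex 1.2 2.1 0.6
   vertex 0.7 4.6 0.9
  endloop
 endfacet
 facet normal 0.202 -0.039 -0.979
  outer loop
   vertex 4.0 4.0 1.1
   vertex 3.8 0.5 1.2
   vertex 1.2 2.1 0.6
  endloop
 endfacet
 facet normal 0.169 0.976 0.136
  outer loop
   vertex 4.0 4.0 1.1
   vertex 0.7 4.6 0.9
   vertex 1.1 4.0 4.7
  endloop
 endfacet
 facet normal 0.919 -0.064 -0.389
  outer loop
   vertex 4.0 4.0 1.1
   vertex 4.9 0.5 3.8
   vertex 3.8 0.5 1.2
  endloop
 endfacet
 facet normal 0.758 0.509 0.407
  outer loop
   vertex 4.0 4.0 1.1
   vertex 4.9 0.1 4.3
   vertex 4.9 0.5 3.8
  endloop
 endfacet
 facet normal 0.640 0.570 0.515
  outer loop
   vertex 4.0 4.0 1.1
   vertex 1.1 4.0 4.7
   vertex 4.9 0.1 4.3
  endloop
 endfacet
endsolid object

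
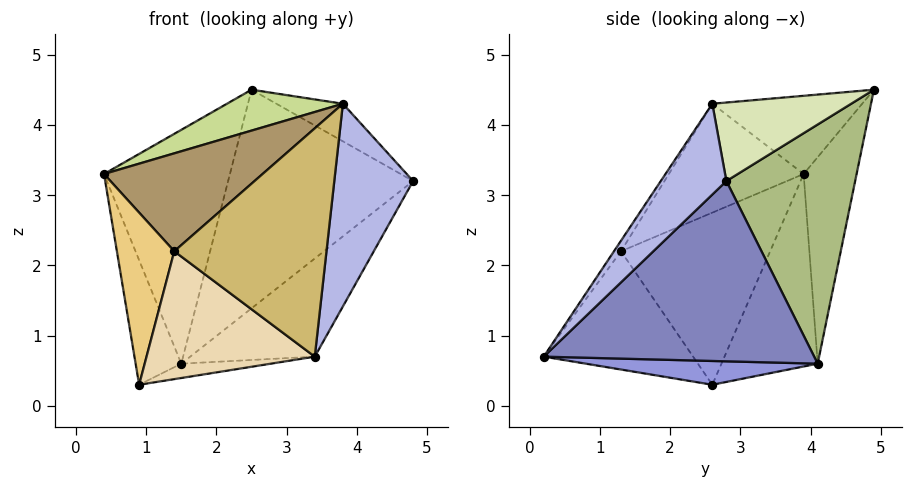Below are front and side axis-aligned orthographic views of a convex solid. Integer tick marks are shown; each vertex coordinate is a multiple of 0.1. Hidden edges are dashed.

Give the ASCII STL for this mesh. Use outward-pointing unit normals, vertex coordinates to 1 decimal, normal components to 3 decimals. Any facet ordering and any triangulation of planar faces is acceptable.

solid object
 facet normal -0.856 0.406 -0.319
  outer loop
   vertex 1.5 4.1 0.6
   vertex 0.9 2.6 0.3
   vertex 0.4 3.9 3.3
  endloop
 endfacet
 facet normal 0.661 0.304 -0.686
  outer loop
   vertex 1.5 4.1 0.6
   vertex 4.8 2.8 3.2
   vertex 3.4 0.2 0.7
  endloop
 endfacet
 facet normal 0.245 0.095 -0.965
  outer loop
   vertex 1.5 4.1 0.6
   vertex 3.4 0.2 0.7
   vertex 0.9 2.6 0.3
  endloop
 endfacet
 facet normal 0.585 -0.703 0.404
  outer loop
   vertex 3.8 2.6 4.3
   vertex 3.4 0.2 0.7
   vertex 4.8 2.8 3.2
  endloop
 endfacet
 facet normal -0.386 0.918 -0.089
  outer loop
   vertex 2.5 4.9 4.5
   vertex 1.5 4.1 0.6
   vertex 0.4 3.9 3.3
  endloop
 endfacet
 facet normal 0.545 0.783 -0.300
  outer loop
   vertex 2.5 4.9 4.5
   vertex 4.8 2.8 3.2
   vertex 1.5 4.1 0.6
  endloop
 endfacet
 facet normal -0.369 -0.286 0.884
  outer loop
   vertex 2.5 4.9 4.5
   vertex 0.4 3.9 3.3
   vertex 3.8 2.6 4.3
  endloop
 endfacet
 facet normal 0.671 0.321 0.668
  outer loop
   vertex 2.5 4.9 4.5
   vertex 3.8 2.6 4.3
   vertex 4.8 2.8 3.2
  endloop
 endfacet
 facet normal -0.412 -0.485 0.771
  outer loop
   vertex 1.4 1.3 2.2
   vertex 3.8 2.6 4.3
   vertex 0.4 3.9 3.3
  endloop
 endfacet
 facet normal -0.038 -0.829 0.557
  outer loop
   vertex 1.4 1.3 2.2
   vertex 3.4 0.2 0.7
   vertex 3.8 2.6 4.3
  endloop
 endfacet
 facet normal -0.933 -0.359 0.000
  outer loop
   vertex 1.4 1.3 2.2
   vertex 0.4 3.9 3.3
   vertex 0.9 2.6 0.3
  endloop
 endfacet
 facet normal -0.629 -0.709 -0.319
  outer loop
   vertex 1.4 1.3 2.2
   vertex 0.9 2.6 0.3
   vertex 3.4 0.2 0.7
  endloop
 endfacet
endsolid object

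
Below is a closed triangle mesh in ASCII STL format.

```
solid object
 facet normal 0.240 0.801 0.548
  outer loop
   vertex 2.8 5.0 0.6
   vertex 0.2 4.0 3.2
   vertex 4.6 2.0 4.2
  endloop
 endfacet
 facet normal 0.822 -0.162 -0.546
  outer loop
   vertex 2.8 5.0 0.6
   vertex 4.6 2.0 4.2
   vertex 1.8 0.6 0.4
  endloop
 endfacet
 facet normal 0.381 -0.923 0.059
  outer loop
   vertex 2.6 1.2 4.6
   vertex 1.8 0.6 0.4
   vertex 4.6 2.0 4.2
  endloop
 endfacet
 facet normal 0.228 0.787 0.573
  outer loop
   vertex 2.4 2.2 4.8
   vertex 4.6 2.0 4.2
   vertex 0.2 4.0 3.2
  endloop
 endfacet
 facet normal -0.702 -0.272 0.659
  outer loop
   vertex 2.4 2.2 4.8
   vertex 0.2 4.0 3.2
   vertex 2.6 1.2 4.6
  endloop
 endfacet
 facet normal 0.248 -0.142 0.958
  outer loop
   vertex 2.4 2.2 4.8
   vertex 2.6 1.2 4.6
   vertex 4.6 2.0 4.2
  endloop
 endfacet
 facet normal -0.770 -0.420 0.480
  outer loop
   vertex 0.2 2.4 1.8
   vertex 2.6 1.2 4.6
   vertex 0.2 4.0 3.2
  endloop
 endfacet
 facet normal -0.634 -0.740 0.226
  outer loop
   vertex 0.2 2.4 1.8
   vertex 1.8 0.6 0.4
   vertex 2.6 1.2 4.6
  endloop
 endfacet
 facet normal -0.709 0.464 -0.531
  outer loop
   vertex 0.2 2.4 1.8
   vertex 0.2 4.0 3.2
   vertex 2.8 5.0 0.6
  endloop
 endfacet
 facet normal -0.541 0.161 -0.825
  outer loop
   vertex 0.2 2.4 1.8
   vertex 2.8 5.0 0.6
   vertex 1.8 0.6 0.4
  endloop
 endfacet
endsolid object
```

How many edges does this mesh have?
15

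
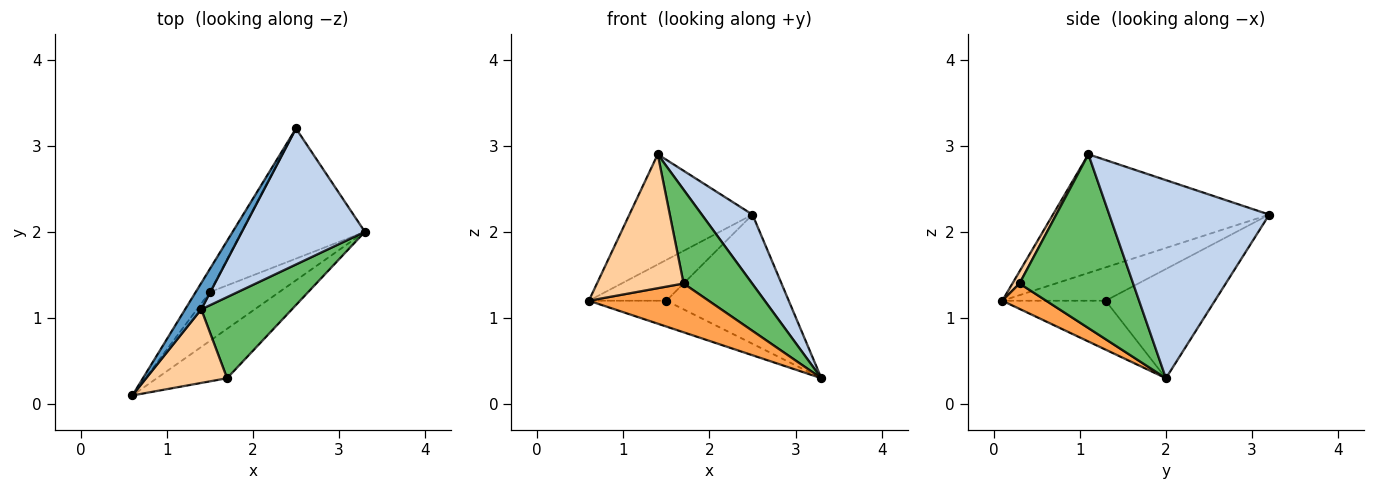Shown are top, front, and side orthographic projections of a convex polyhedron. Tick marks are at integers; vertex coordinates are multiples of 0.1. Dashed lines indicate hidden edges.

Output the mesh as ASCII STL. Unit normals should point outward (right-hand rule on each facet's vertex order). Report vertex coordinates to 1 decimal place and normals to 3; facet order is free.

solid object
 facet normal -0.863 0.491 0.117
  outer loop
   vertex 1.4 1.1 2.9
   vertex 2.5 3.2 2.2
   vertex 0.6 0.1 1.2
  endloop
 endfacet
 facet normal 0.820 -0.260 0.510
  outer loop
   vertex 1.4 1.1 2.9
   vertex 3.3 2.0 0.3
   vertex 2.5 3.2 2.2
  endloop
 endfacet
 facet normal 0.249 -0.680 -0.689
  outer loop
   vertex 1.7 0.3 1.4
   vertex 0.6 0.1 1.2
   vertex 3.3 2.0 0.3
  endloop
 endfacet
 facet normal 0.072 -0.874 0.480
  outer loop
   vertex 1.7 0.3 1.4
   vertex 1.4 1.1 2.9
   vertex 0.6 0.1 1.2
  endloop
 endfacet
 facet normal 0.782 -0.472 0.408
  outer loop
   vertex 1.7 0.3 1.4
   vertex 3.3 2.0 0.3
   vertex 1.4 1.1 2.9
  endloop
 endfacet
 facet normal -0.529 0.397 -0.750
  outer loop
   vertex 1.5 1.3 1.2
   vertex 3.3 2.0 0.3
   vertex 0.6 0.1 1.2
  endloop
 endfacet
 facet normal -0.757 0.568 -0.322
  outer loop
   vertex 1.5 1.3 1.2
   vertex 0.6 0.1 1.2
   vertex 2.5 3.2 2.2
  endloop
 endfacet
 facet normal -0.532 0.596 -0.601
  outer loop
   vertex 1.5 1.3 1.2
   vertex 2.5 3.2 2.2
   vertex 3.3 2.0 0.3
  endloop
 endfacet
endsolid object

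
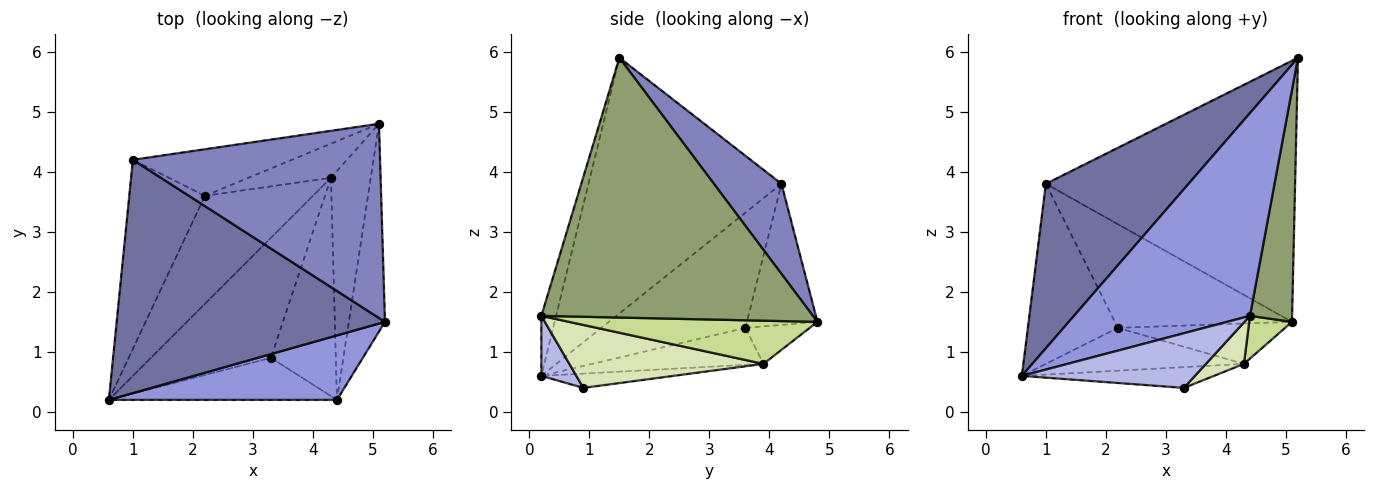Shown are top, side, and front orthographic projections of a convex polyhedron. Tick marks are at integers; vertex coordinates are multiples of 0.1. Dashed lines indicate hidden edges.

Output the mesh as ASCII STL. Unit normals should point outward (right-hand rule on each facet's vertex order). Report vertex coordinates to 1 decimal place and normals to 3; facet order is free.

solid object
 facet normal -0.615 -0.454 0.645
  outer loop
   vertex 1.0 4.2 3.8
   vertex 0.6 0.2 0.6
   vertex 5.2 1.5 5.9
  endloop
 endfacet
 facet normal 0.212 0.784 0.583
  outer loop
   vertex 1.0 4.2 3.8
   vertex 5.2 1.5 5.9
   vertex 5.1 4.8 1.5
  endloop
 endfacet
 facet normal -0.079 -0.950 0.302
  outer loop
   vertex 4.4 0.2 1.6
   vertex 5.2 1.5 5.9
   vertex 0.6 0.2 0.6
  endloop
 endfacet
 facet normal 0.158 -0.783 -0.602
  outer loop
   vertex 4.4 0.2 1.6
   vertex 0.6 0.2 0.6
   vertex 3.3 0.9 0.4
  endloop
 endfacet
 facet normal 0.979 -0.152 -0.136
  outer loop
   vertex 4.4 0.2 1.6
   vertex 5.1 4.8 1.5
   vertex 5.2 1.5 5.9
  endloop
 endfacet
 facet normal -0.116 0.169 -0.979
  outer loop
   vertex 4.3 3.9 0.8
   vertex 3.3 0.9 0.4
   vertex 0.6 0.2 0.6
  endloop
 endfacet
 facet normal 0.730 -0.126 -0.672
  outer loop
   vertex 4.3 3.9 0.8
   vertex 5.1 4.8 1.5
   vertex 4.4 0.2 1.6
  endloop
 endfacet
 facet normal 0.690 -0.135 -0.711
  outer loop
   vertex 4.3 3.9 0.8
   vertex 4.4 0.2 1.6
   vertex 3.3 0.9 0.4
  endloop
 endfacet
 facet normal -0.341 0.857 -0.385
  outer loop
   vertex 2.2 3.6 1.4
   vertex 1.0 4.2 3.8
   vertex 5.1 4.8 1.5
  endloop
 endfacet
 facet normal -0.282 0.732 -0.620
  outer loop
   vertex 2.2 3.6 1.4
   vertex 5.1 4.8 1.5
   vertex 4.3 3.9 0.8
  endloop
 endfacet
 facet normal -0.741 0.463 -0.486
  outer loop
   vertex 2.2 3.6 1.4
   vertex 0.6 0.2 0.6
   vertex 1.0 4.2 3.8
  endloop
 endfacet
 facet normal -0.303 0.351 -0.886
  outer loop
   vertex 2.2 3.6 1.4
   vertex 4.3 3.9 0.8
   vertex 0.6 0.2 0.6
  endloop
 endfacet
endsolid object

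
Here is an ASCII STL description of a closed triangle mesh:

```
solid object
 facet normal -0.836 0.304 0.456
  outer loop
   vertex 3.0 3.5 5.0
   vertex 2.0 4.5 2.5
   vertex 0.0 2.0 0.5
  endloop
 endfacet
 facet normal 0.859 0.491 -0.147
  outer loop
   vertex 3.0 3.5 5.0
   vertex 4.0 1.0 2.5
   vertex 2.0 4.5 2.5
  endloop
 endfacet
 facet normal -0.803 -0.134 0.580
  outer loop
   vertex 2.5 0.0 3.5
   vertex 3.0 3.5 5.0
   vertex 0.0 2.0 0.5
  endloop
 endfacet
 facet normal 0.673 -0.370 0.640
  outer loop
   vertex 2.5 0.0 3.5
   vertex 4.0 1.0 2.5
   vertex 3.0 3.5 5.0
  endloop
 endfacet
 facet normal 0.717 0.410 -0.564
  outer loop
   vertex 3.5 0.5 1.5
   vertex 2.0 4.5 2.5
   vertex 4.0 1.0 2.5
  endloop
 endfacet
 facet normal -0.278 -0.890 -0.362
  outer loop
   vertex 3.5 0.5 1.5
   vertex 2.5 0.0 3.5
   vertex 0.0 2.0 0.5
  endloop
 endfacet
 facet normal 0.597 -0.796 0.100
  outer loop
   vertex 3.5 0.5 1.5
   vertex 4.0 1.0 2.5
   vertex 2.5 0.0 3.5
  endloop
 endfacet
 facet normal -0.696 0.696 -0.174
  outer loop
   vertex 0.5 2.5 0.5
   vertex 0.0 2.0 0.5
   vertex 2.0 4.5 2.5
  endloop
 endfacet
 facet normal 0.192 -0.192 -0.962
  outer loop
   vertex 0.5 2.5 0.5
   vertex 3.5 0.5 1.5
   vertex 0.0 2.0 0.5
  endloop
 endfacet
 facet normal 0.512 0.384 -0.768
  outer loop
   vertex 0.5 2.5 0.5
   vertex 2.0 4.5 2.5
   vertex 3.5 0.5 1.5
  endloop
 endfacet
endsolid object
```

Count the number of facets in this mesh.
10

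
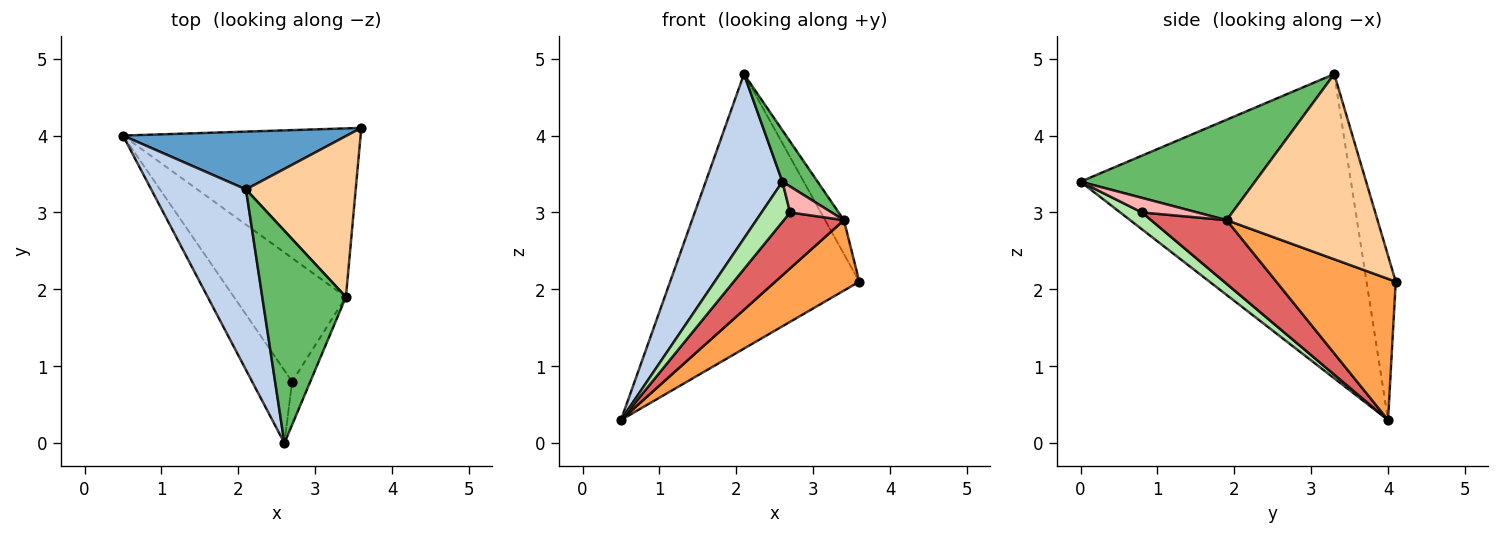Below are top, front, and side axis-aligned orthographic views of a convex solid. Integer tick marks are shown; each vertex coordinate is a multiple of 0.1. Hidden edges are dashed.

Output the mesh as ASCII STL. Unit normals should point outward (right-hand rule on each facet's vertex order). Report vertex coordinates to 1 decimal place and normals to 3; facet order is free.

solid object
 facet normal -0.149 0.968 0.204
  outer loop
   vertex 2.1 3.3 4.8
   vertex 3.6 4.1 2.1
   vertex 0.5 4.0 0.3
  endloop
 endfacet
 facet normal -0.922 -0.261 0.287
  outer loop
   vertex 2.1 3.3 4.8
   vertex 0.5 4.0 0.3
   vertex 2.6 0.0 3.4
  endloop
 endfacet
 facet normal 0.481 -0.338 -0.809
  outer loop
   vertex 3.4 1.9 2.9
   vertex 0.5 4.0 0.3
   vertex 3.6 4.1 2.1
  endloop
 endfacet
 facet normal 0.855 0.107 0.507
  outer loop
   vertex 3.4 1.9 2.9
   vertex 3.6 4.1 2.1
   vertex 2.1 3.3 4.8
  endloop
 endfacet
 facet normal 0.759 -0.153 0.632
  outer loop
   vertex 3.4 1.9 2.9
   vertex 2.1 3.3 4.8
   vertex 2.6 0.0 3.4
  endloop
 endfacet
 facet normal 0.347 -0.454 -0.821
  outer loop
   vertex 2.7 0.8 3.0
   vertex 2.6 0.0 3.4
   vertex 0.5 4.0 0.3
  endloop
 endfacet
 facet normal 0.460 -0.366 -0.809
  outer loop
   vertex 2.7 0.8 3.0
   vertex 0.5 4.0 0.3
   vertex 3.4 1.9 2.9
  endloop
 endfacet
 facet normal 0.566 -0.424 -0.707
  outer loop
   vertex 2.7 0.8 3.0
   vertex 3.4 1.9 2.9
   vertex 2.6 0.0 3.4
  endloop
 endfacet
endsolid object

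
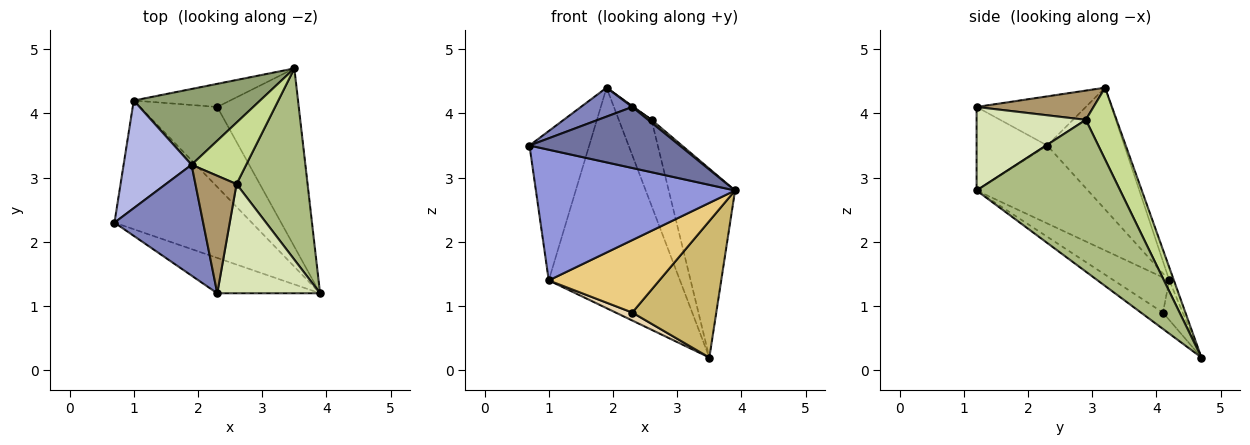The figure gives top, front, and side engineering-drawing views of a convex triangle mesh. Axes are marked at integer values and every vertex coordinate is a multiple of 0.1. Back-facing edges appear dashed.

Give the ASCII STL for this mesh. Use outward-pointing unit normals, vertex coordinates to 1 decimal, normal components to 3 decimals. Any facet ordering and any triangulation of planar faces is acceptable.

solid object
 facet normal -0.377 -0.802 -0.464
  outer loop
   vertex 2.3 1.2 4.1
   vertex 0.7 2.3 3.5
   vertex 3.9 1.2 2.8
  endloop
 endfacet
 facet normal -0.473 -0.222 0.853
  outer loop
   vertex 2.3 1.2 4.1
   vertex 1.9 3.2 4.4
   vertex 0.7 2.3 3.5
  endloop
 endfacet
 facet normal -0.370 -0.662 -0.652
  outer loop
   vertex 1.0 4.2 1.4
   vertex 3.9 1.2 2.8
   vertex 0.7 2.3 3.5
  endloop
 endfacet
 facet normal -0.723 0.560 0.404
  outer loop
   vertex 1.0 4.2 1.4
   vertex 0.7 2.3 3.5
   vertex 1.9 3.2 4.4
  endloop
 endfacet
 facet normal -0.033 0.945 0.325
  outer loop
   vertex 1.0 4.2 1.4
   vertex 1.9 3.2 4.4
   vertex 3.5 4.7 0.2
  endloop
 endfacet
 facet normal 0.836 0.386 0.391
  outer loop
   vertex 2.6 2.9 3.9
   vertex 3.9 1.2 2.8
   vertex 3.5 4.7 0.2
  endloop
 endfacet
 facet normal 0.607 0.646 0.462
  outer loop
   vertex 2.6 2.9 3.9
   vertex 3.5 4.7 0.2
   vertex 1.9 3.2 4.4
  endloop
 endfacet
 facet normal 0.630 -0.020 0.776
  outer loop
   vertex 2.6 2.9 3.9
   vertex 2.3 1.2 4.1
   vertex 3.9 1.2 2.8
  endloop
 endfacet
 facet normal 0.579 -0.006 0.815
  outer loop
   vertex 2.6 2.9 3.9
   vertex 1.9 3.2 4.4
   vertex 2.3 1.2 4.1
  endloop
 endfacet
 facet normal -0.157 -0.600 -0.784
  outer loop
   vertex 2.3 4.1 0.9
   vertex 3.5 4.7 0.2
   vertex 3.9 1.2 2.8
  endloop
 endfacet
 facet normal -0.319 -0.636 -0.702
  outer loop
   vertex 2.3 4.1 0.9
   vertex 3.9 1.2 2.8
   vertex 1.0 4.2 1.4
  endloop
 endfacet
 facet normal -0.362 -0.304 -0.881
  outer loop
   vertex 2.3 4.1 0.9
   vertex 1.0 4.2 1.4
   vertex 3.5 4.7 0.2
  endloop
 endfacet
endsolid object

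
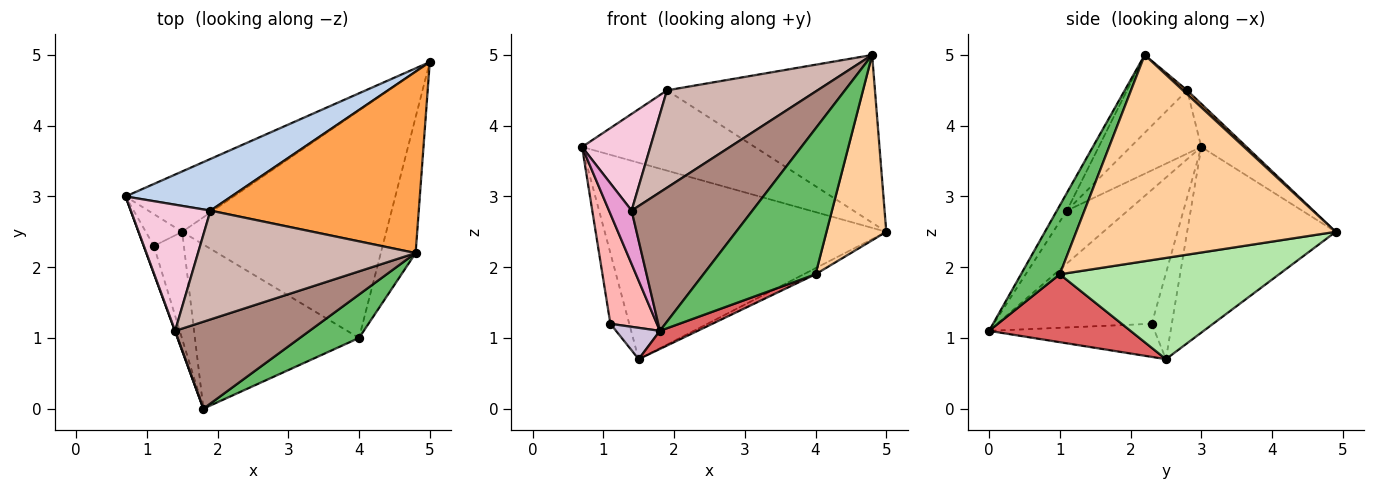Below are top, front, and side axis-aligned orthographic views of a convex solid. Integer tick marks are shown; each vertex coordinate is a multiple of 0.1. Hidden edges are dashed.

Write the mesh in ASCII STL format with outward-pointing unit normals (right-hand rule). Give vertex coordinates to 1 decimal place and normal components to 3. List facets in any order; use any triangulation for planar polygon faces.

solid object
 facet normal -0.450 0.853 -0.262
  outer loop
   vertex 1.5 2.5 0.7
   vertex 0.7 3.0 3.7
   vertex 5.0 4.9 2.5
  endloop
 endfacet
 facet normal -0.215 0.821 0.528
  outer loop
   vertex 1.9 2.8 4.5
   vertex 5.0 4.9 2.5
   vertex 0.7 3.0 3.7
  endloop
 endfacet
 facet normal 0.014 0.679 0.734
  outer loop
   vertex 1.9 2.8 4.5
   vertex 4.8 2.2 5.0
   vertex 5.0 4.9 2.5
  endloop
 endfacet
 facet normal 0.962 -0.222 -0.162
  outer loop
   vertex 4.0 1.0 1.9
   vertex 5.0 4.9 2.5
   vertex 4.8 2.2 5.0
  endloop
 endfacet
 facet normal 0.315 -0.910 0.271
  outer loop
   vertex 4.0 1.0 1.9
   vertex 4.8 2.2 5.0
   vertex 1.8 0.0 1.1
  endloop
 endfacet
 facet normal 0.444 0.024 -0.896
  outer loop
   vertex 4.0 1.0 1.9
   vertex 1.5 2.5 0.7
   vertex 5.0 4.9 2.5
  endloop
 endfacet
 facet normal 0.380 -0.101 -0.919
  outer loop
   vertex 4.0 1.0 1.9
   vertex 1.8 0.0 1.1
   vertex 1.5 2.5 0.7
  endloop
 endfacet
 facet normal -0.955 -0.288 -0.072
  outer loop
   vertex 1.1 2.3 1.2
   vertex 1.8 0.0 1.1
   vertex 0.7 3.0 3.7
  endloop
 endfacet
 facet normal -0.696 0.655 -0.295
  outer loop
   vertex 1.1 2.3 1.2
   vertex 0.7 3.0 3.7
   vertex 1.5 2.5 0.7
  endloop
 endfacet
 facet normal -0.727 -0.193 -0.659
  outer loop
   vertex 1.1 2.3 1.2
   vertex 1.5 2.5 0.7
   vertex 1.8 0.0 1.1
  endloop
 endfacet
 facet normal -0.070 -0.845 0.530
  outer loop
   vertex 1.4 1.1 2.8
   vertex 1.8 0.0 1.1
   vertex 4.8 2.2 5.0
  endloop
 endfacet
 facet normal -0.257 -0.644 0.720
  outer loop
   vertex 1.4 1.1 2.8
   vertex 4.8 2.2 5.0
   vertex 1.9 2.8 4.5
  endloop
 endfacet
 facet normal -0.938 -0.347 0.004
  outer loop
   vertex 1.4 1.1 2.8
   vertex 0.7 3.0 3.7
   vertex 1.8 0.0 1.1
  endloop
 endfacet
 facet normal -0.533 -0.515 0.671
  outer loop
   vertex 1.4 1.1 2.8
   vertex 1.9 2.8 4.5
   vertex 0.7 3.0 3.7
  endloop
 endfacet
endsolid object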